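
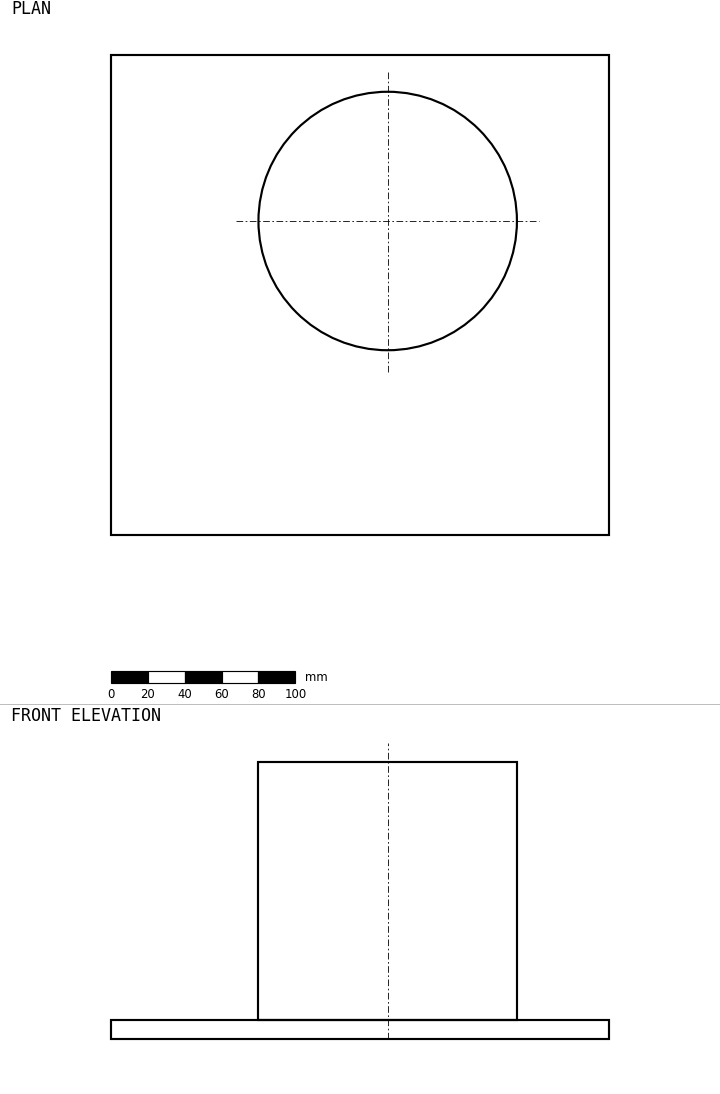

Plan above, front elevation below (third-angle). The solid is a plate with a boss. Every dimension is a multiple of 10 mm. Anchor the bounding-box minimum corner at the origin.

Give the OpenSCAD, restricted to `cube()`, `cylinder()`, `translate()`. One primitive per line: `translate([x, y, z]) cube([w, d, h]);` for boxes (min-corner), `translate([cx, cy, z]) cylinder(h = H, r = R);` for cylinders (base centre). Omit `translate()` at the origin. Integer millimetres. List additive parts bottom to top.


cube([270, 260, 10]);
translate([150, 170, 10]) cylinder(h = 140, r = 70);


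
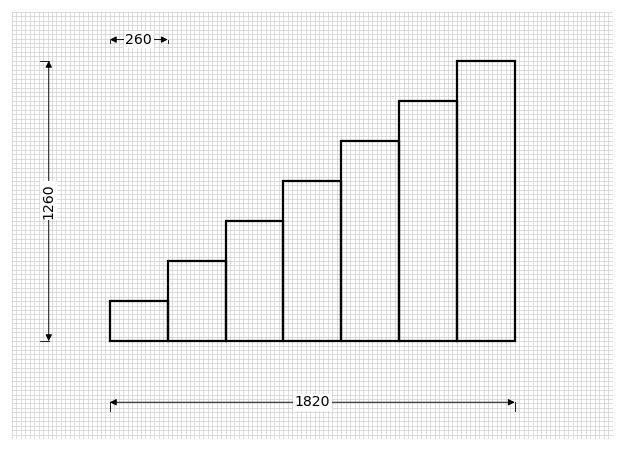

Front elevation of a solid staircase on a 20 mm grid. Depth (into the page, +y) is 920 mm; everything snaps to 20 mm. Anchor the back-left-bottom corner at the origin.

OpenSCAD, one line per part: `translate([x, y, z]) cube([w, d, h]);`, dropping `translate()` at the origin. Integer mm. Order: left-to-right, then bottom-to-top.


cube([260, 920, 180]);
translate([260, 0, 0]) cube([260, 920, 360]);
translate([520, 0, 0]) cube([260, 920, 540]);
translate([780, 0, 0]) cube([260, 920, 720]);
translate([1040, 0, 0]) cube([260, 920, 900]);
translate([1300, 0, 0]) cube([260, 920, 1080]);
translate([1560, 0, 0]) cube([260, 920, 1260]);


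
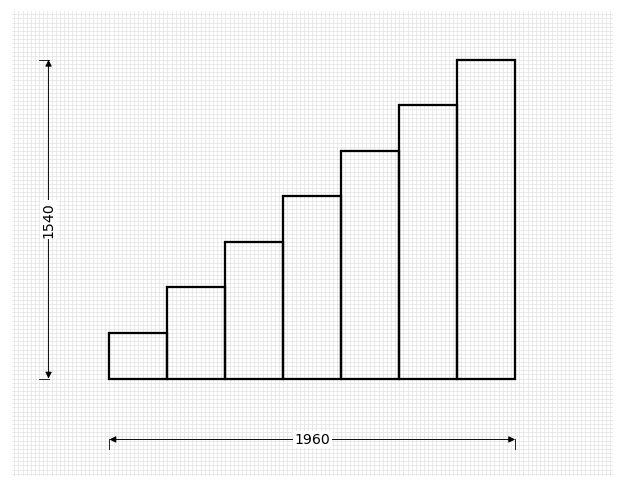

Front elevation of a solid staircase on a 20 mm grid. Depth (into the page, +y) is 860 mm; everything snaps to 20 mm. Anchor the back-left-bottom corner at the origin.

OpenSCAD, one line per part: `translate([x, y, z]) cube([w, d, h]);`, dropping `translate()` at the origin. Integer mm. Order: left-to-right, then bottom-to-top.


cube([280, 860, 220]);
translate([280, 0, 0]) cube([280, 860, 440]);
translate([560, 0, 0]) cube([280, 860, 660]);
translate([840, 0, 0]) cube([280, 860, 880]);
translate([1120, 0, 0]) cube([280, 860, 1100]);
translate([1400, 0, 0]) cube([280, 860, 1320]);
translate([1680, 0, 0]) cube([280, 860, 1540]);


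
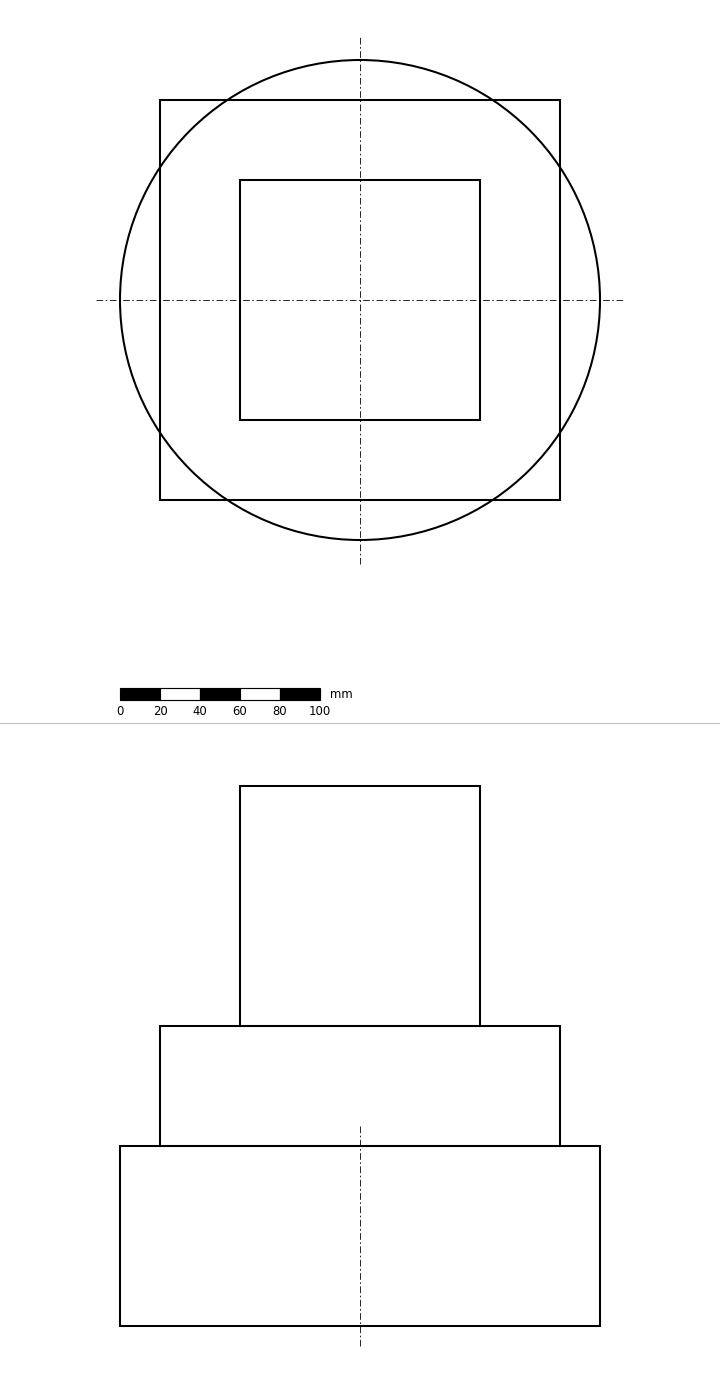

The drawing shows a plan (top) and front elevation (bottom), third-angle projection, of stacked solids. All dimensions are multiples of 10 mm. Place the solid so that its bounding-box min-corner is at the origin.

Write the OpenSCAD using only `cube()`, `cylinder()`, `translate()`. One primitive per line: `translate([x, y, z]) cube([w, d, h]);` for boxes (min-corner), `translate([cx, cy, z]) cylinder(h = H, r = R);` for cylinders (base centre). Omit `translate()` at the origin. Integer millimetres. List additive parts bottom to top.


translate([120, 120, 0]) cylinder(h = 90, r = 120);
translate([20, 20, 90]) cube([200, 200, 60]);
translate([60, 60, 150]) cube([120, 120, 120]);


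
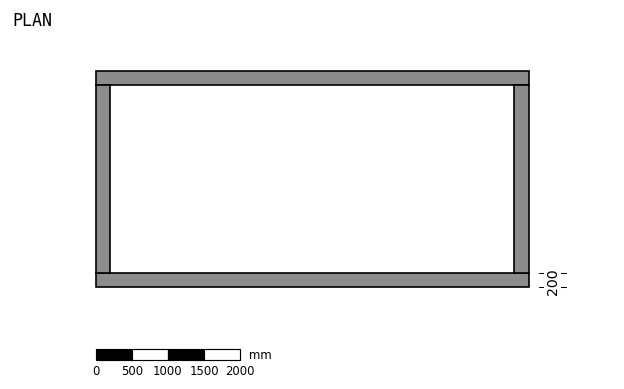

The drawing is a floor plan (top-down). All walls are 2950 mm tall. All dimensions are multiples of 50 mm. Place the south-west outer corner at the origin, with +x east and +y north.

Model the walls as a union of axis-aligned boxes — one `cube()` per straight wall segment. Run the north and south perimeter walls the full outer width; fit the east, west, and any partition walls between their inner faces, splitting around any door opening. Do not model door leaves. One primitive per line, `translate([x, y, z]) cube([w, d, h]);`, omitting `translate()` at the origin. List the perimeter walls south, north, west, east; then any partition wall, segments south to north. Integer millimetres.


cube([6000, 200, 2950]);
translate([0, 2800, 0]) cube([6000, 200, 2950]);
translate([0, 200, 0]) cube([200, 2600, 2950]);
translate([5800, 200, 0]) cube([200, 2600, 2950]);


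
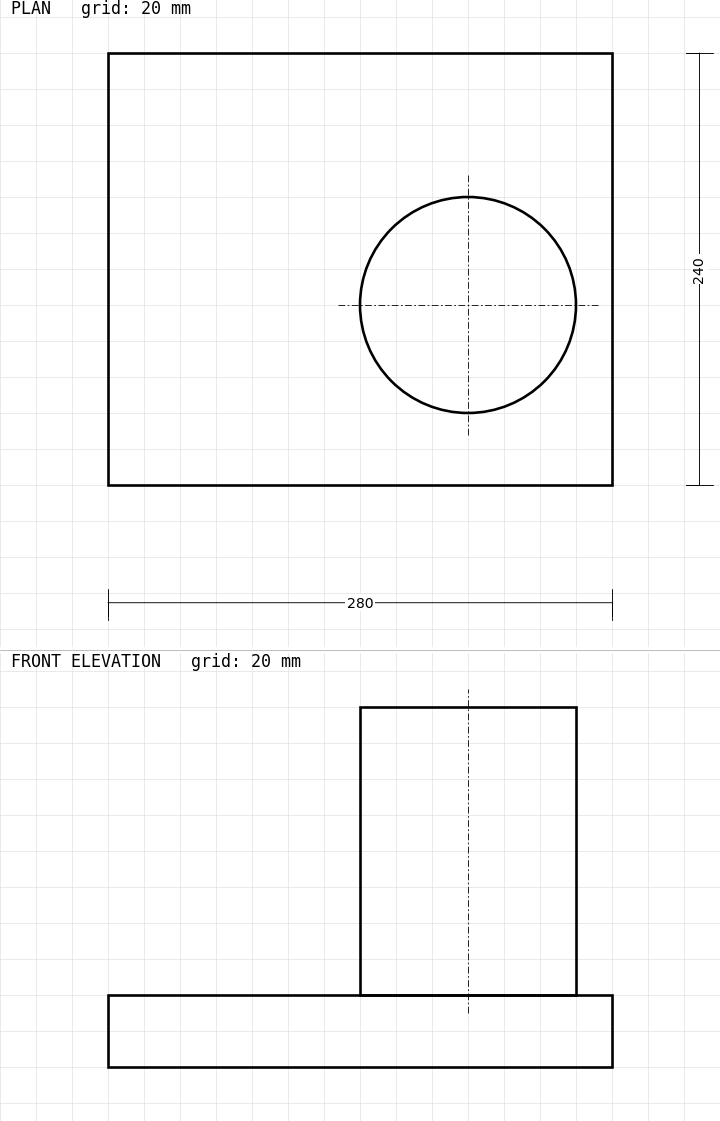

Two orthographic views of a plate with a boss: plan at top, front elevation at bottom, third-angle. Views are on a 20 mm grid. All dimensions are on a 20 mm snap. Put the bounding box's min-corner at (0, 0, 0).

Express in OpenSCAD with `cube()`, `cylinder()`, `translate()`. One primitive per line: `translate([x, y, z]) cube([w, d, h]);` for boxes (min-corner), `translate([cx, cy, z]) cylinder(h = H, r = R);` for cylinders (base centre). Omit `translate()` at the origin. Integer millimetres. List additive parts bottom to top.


cube([280, 240, 40]);
translate([200, 100, 40]) cylinder(h = 160, r = 60);


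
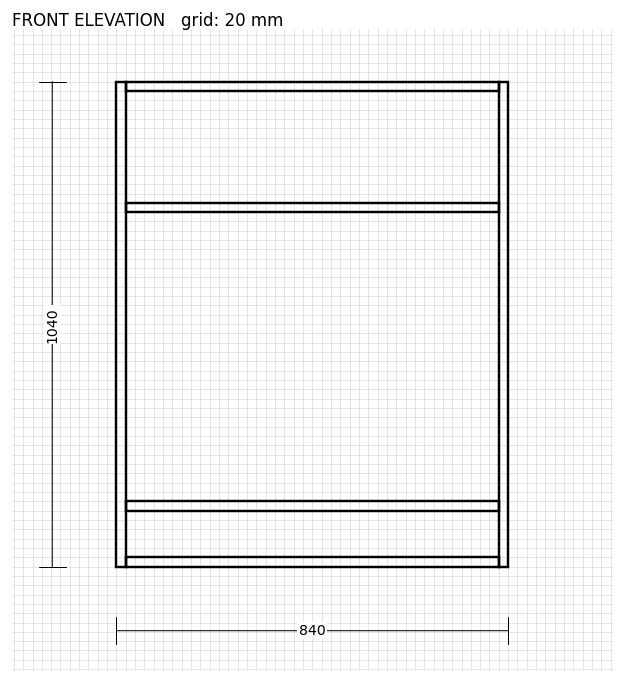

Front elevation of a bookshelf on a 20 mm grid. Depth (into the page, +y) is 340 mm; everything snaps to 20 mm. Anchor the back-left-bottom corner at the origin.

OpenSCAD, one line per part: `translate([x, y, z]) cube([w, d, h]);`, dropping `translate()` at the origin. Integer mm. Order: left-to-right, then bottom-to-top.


cube([20, 340, 1040]);
translate([20, 0, 0]) cube([800, 340, 20]);
translate([20, 0, 120]) cube([800, 340, 20]);
translate([20, 0, 760]) cube([800, 340, 20]);
translate([20, 0, 1020]) cube([800, 340, 20]);
translate([820, 0, 0]) cube([20, 340, 1040]);


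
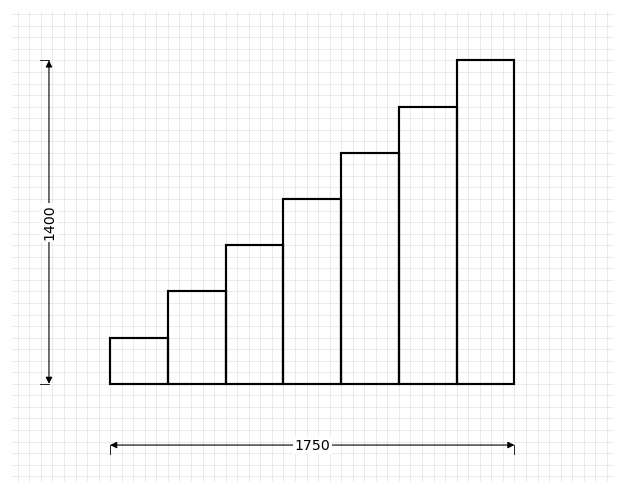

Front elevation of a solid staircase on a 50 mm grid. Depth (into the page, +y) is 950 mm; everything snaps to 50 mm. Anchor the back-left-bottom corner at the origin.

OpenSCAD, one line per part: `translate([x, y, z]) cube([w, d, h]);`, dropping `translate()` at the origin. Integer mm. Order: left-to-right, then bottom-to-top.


cube([250, 950, 200]);
translate([250, 0, 0]) cube([250, 950, 400]);
translate([500, 0, 0]) cube([250, 950, 600]);
translate([750, 0, 0]) cube([250, 950, 800]);
translate([1000, 0, 0]) cube([250, 950, 1000]);
translate([1250, 0, 0]) cube([250, 950, 1200]);
translate([1500, 0, 0]) cube([250, 950, 1400]);


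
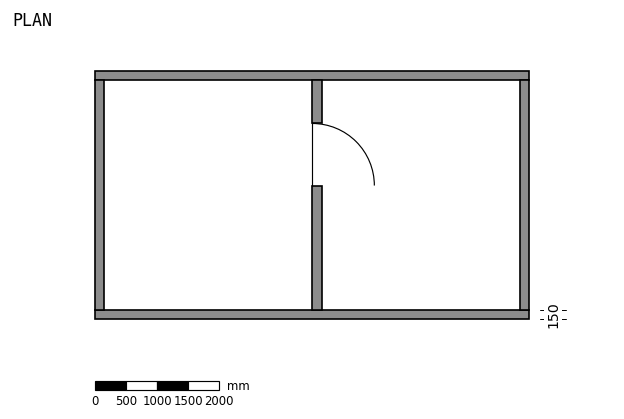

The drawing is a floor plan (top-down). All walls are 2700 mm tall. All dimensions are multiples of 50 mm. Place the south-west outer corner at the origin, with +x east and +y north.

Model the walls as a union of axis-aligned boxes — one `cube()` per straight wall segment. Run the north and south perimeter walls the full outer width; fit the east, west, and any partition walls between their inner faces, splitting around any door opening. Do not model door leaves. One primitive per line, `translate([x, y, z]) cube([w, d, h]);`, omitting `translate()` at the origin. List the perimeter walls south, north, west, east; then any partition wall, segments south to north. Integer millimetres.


cube([7000, 150, 2700]);
translate([0, 3850, 0]) cube([7000, 150, 2700]);
translate([0, 150, 0]) cube([150, 3700, 2700]);
translate([6850, 150, 0]) cube([150, 3700, 2700]);
translate([3500, 150, 0]) cube([150, 2000, 2700]);
translate([3500, 3150, 0]) cube([150, 700, 2700]);


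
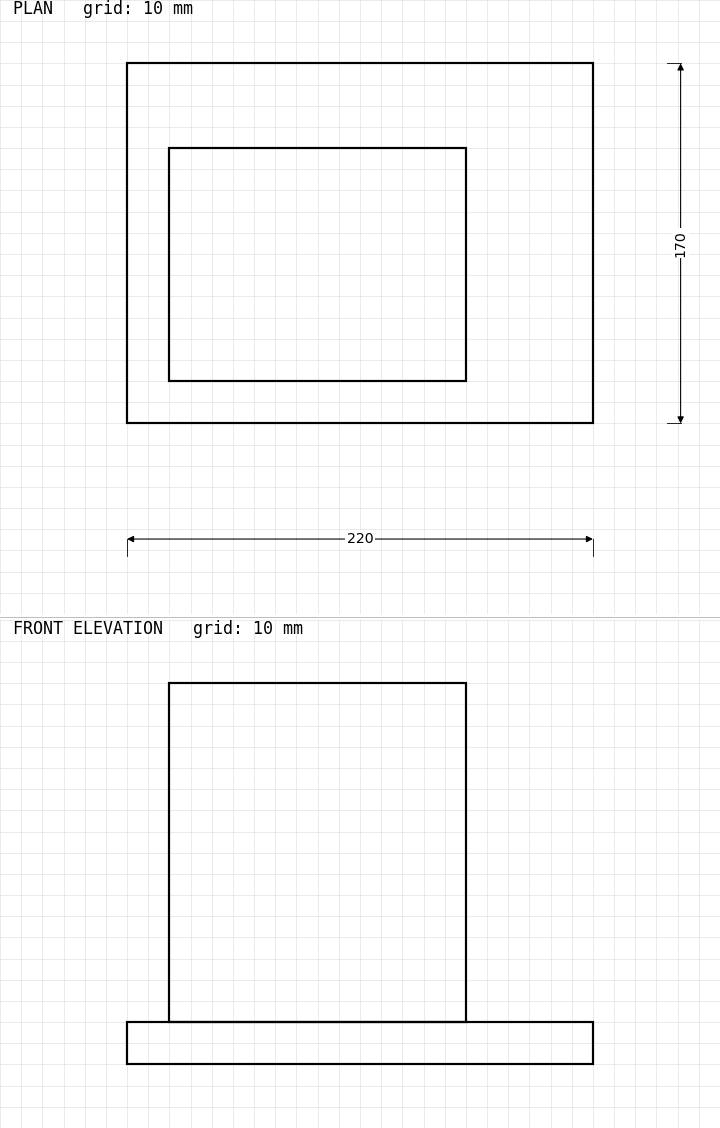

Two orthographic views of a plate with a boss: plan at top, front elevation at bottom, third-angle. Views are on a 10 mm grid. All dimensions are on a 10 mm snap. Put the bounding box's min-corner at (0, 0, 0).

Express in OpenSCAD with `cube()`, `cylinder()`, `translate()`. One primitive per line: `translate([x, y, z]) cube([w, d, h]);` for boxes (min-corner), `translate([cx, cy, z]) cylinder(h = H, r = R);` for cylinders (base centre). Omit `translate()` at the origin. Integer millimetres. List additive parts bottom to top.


cube([220, 170, 20]);
translate([20, 20, 20]) cube([140, 110, 160]);


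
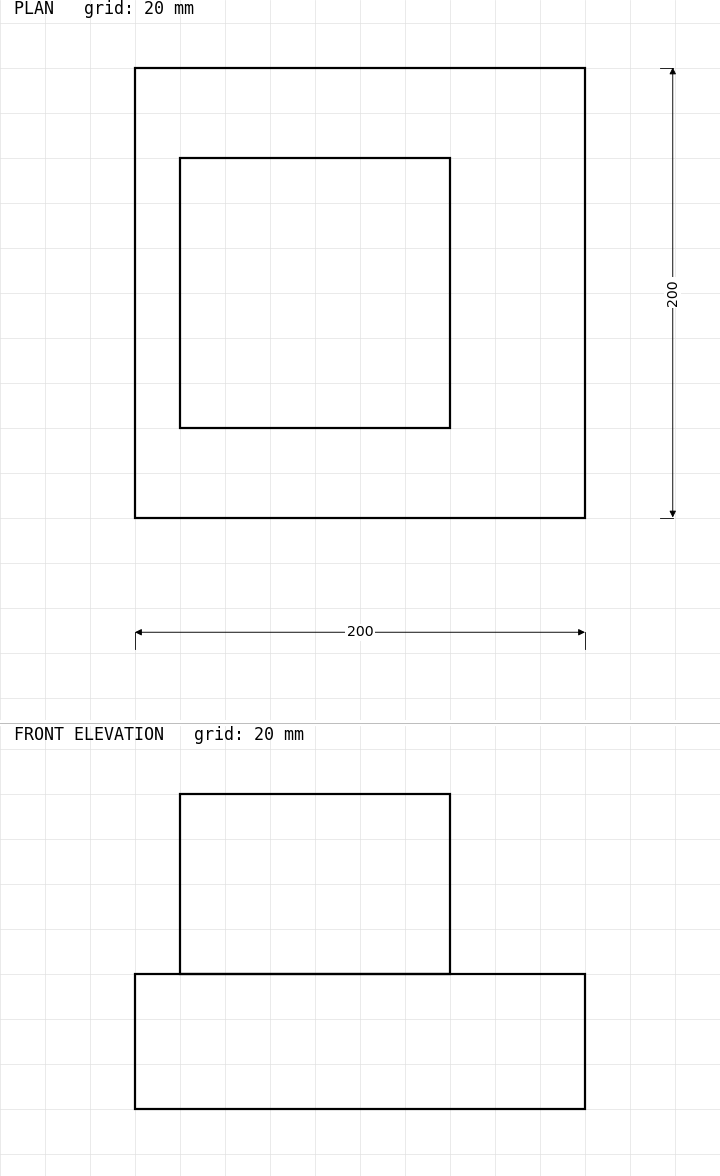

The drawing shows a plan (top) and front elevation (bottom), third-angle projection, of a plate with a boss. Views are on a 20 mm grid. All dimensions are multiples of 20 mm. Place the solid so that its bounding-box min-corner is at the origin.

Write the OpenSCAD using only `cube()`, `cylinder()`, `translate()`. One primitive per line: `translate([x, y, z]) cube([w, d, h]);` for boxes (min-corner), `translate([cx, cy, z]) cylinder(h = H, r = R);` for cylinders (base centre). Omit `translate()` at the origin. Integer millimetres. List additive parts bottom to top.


cube([200, 200, 60]);
translate([20, 40, 60]) cube([120, 120, 80]);


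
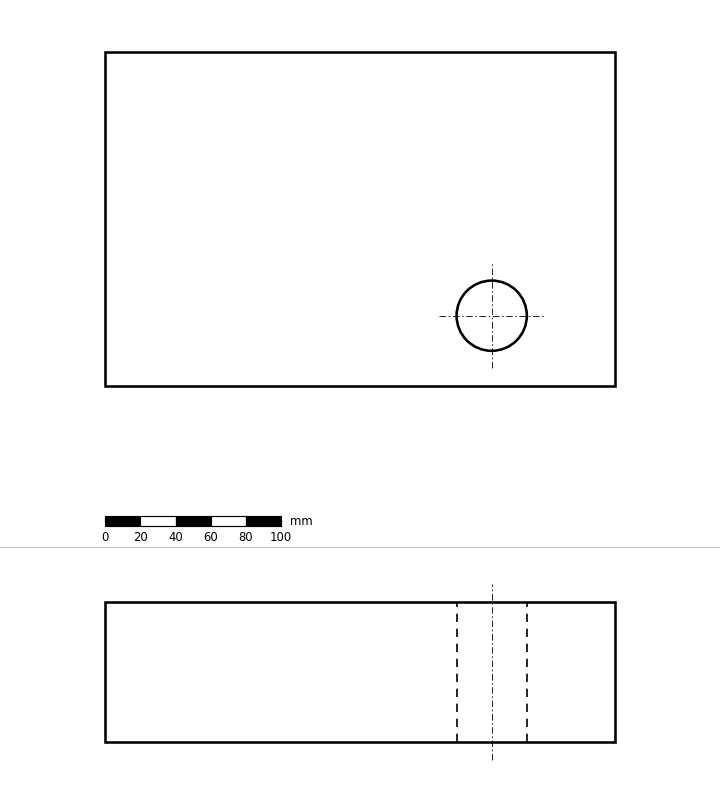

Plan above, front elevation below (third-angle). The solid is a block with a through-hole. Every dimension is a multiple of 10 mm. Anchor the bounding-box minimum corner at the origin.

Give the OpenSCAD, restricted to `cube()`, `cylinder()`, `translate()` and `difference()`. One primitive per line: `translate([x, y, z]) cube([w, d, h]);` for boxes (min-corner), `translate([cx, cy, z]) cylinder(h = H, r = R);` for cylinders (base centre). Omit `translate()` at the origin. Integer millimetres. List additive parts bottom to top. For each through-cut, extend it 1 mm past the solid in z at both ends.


difference() {
  cube([290, 190, 80]);
  translate([220, 40, -1]) cylinder(h = 82, r = 20);
}


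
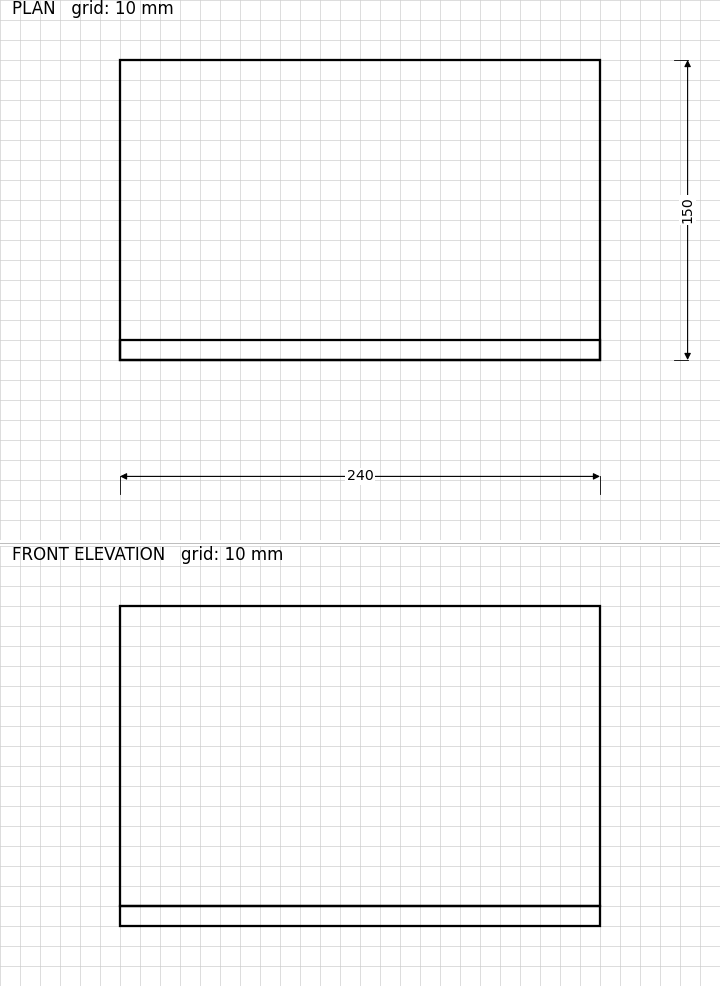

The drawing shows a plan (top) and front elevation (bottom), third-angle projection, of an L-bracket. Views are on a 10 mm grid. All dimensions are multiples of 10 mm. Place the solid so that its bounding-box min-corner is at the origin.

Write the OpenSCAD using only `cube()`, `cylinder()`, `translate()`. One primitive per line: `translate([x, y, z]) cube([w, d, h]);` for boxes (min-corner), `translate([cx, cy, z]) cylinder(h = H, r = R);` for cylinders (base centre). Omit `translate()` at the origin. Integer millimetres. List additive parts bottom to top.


cube([240, 150, 10]);
translate([0, 0, 10]) cube([240, 10, 150]);


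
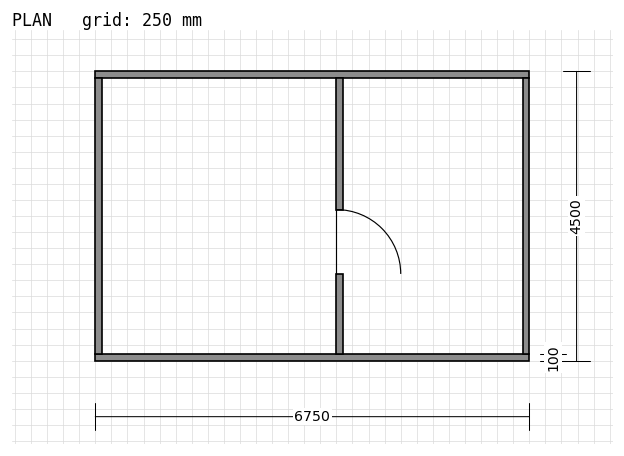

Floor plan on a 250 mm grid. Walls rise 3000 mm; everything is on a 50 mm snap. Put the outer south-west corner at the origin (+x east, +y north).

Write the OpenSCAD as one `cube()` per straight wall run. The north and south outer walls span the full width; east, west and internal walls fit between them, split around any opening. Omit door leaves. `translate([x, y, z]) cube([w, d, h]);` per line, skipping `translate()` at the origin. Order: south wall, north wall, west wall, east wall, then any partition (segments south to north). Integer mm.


cube([6750, 100, 3000]);
translate([0, 4400, 0]) cube([6750, 100, 3000]);
translate([0, 100, 0]) cube([100, 4300, 3000]);
translate([6650, 100, 0]) cube([100, 4300, 3000]);
translate([3750, 100, 0]) cube([100, 1250, 3000]);
translate([3750, 2350, 0]) cube([100, 2050, 3000]);


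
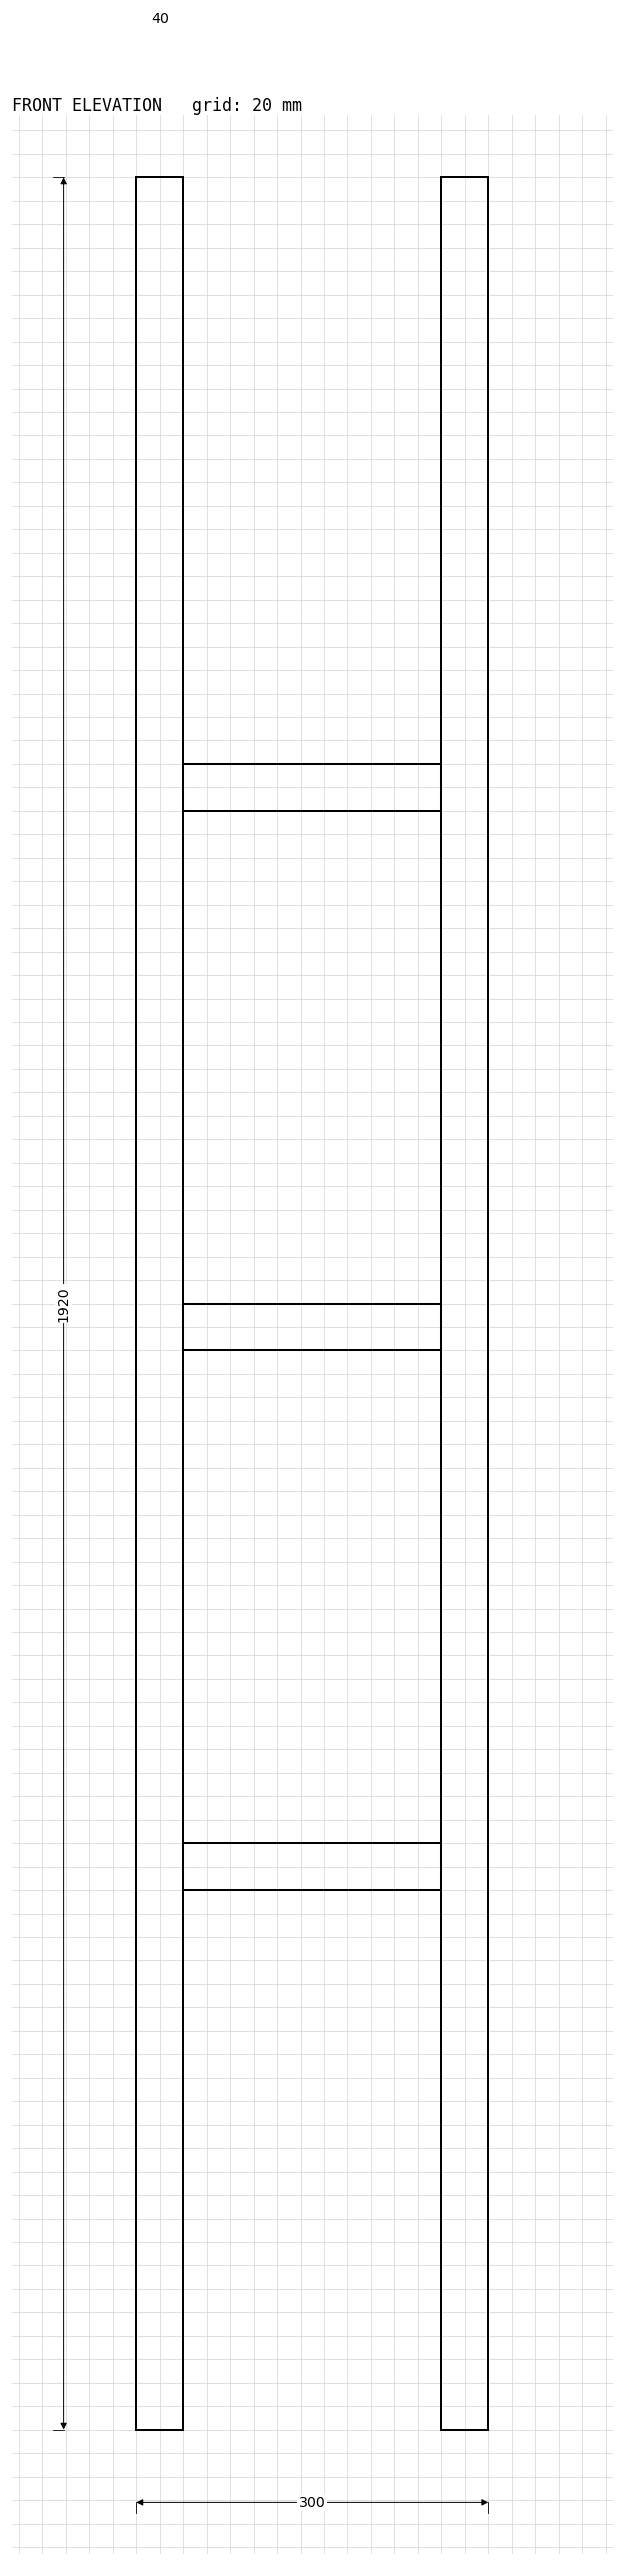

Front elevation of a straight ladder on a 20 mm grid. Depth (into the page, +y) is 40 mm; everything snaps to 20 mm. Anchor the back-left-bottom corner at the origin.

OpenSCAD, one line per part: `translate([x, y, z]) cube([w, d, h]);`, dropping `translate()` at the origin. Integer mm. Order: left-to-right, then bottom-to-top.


cube([40, 40, 1920]);
translate([40, 0, 460]) cube([220, 40, 40]);
translate([40, 0, 920]) cube([220, 40, 40]);
translate([40, 0, 1380]) cube([220, 40, 40]);
translate([260, 0, 0]) cube([40, 40, 1920]);


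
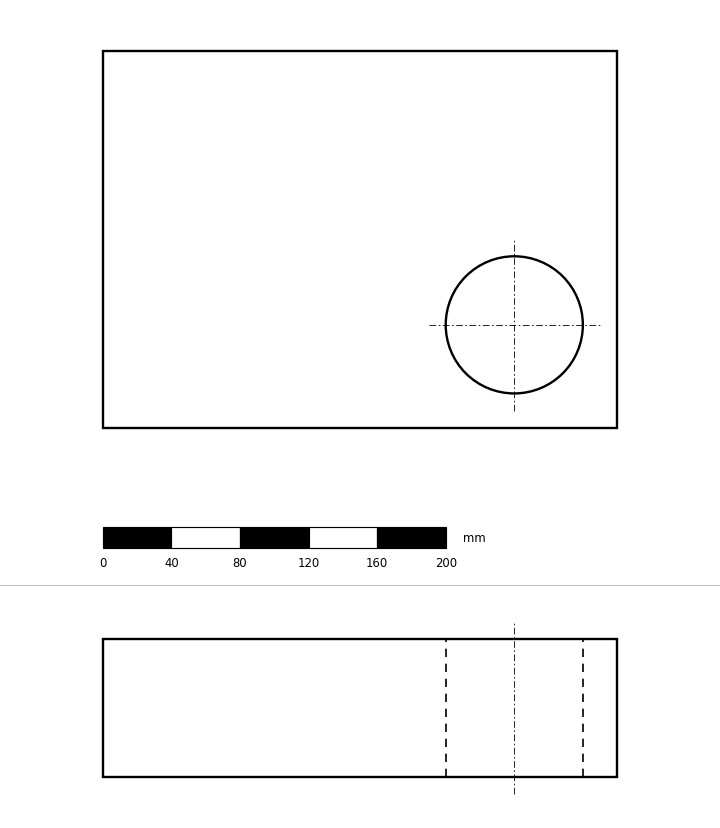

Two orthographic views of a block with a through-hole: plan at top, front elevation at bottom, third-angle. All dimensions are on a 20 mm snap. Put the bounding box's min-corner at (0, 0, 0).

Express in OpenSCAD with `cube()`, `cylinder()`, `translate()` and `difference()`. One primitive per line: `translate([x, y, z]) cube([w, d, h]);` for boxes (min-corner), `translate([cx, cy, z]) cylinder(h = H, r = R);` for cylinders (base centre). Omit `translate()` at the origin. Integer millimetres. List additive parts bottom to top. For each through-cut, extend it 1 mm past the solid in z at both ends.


difference() {
  cube([300, 220, 80]);
  translate([240, 60, -1]) cylinder(h = 82, r = 40);
}


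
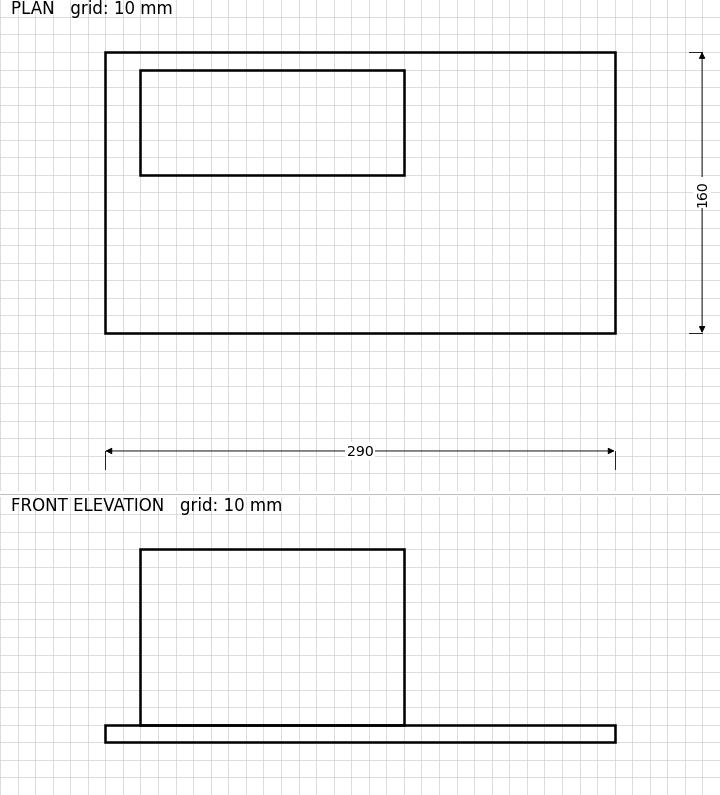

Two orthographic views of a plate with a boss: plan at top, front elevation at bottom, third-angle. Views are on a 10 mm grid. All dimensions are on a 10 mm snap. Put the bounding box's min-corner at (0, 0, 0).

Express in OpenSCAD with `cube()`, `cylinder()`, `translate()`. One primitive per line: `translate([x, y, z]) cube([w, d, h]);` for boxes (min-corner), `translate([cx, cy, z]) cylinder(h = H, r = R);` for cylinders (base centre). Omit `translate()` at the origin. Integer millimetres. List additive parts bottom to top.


cube([290, 160, 10]);
translate([20, 90, 10]) cube([150, 60, 100]);


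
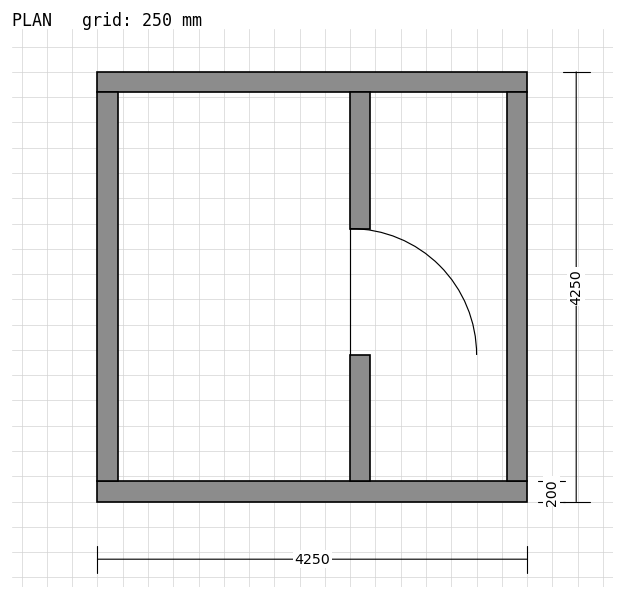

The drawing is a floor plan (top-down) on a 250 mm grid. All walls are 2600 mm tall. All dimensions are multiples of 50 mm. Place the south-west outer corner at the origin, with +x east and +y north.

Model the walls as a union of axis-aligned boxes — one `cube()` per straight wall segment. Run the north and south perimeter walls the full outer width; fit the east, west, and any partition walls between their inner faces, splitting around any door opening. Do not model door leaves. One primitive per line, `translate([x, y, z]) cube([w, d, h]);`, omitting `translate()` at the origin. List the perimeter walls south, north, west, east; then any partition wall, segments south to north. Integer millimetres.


cube([4250, 200, 2600]);
translate([0, 4050, 0]) cube([4250, 200, 2600]);
translate([0, 200, 0]) cube([200, 3850, 2600]);
translate([4050, 200, 0]) cube([200, 3850, 2600]);
translate([2500, 200, 0]) cube([200, 1250, 2600]);
translate([2500, 2700, 0]) cube([200, 1350, 2600]);


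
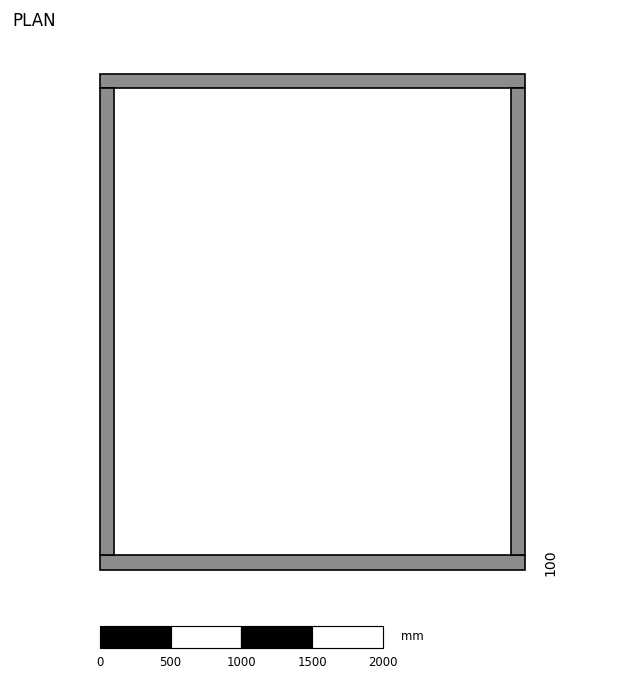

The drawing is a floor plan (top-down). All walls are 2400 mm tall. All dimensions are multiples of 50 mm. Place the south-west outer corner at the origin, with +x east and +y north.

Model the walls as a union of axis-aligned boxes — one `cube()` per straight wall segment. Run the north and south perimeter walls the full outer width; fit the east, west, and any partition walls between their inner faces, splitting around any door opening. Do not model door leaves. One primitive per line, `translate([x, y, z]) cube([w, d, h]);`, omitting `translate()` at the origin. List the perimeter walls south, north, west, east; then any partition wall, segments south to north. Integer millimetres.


cube([3000, 100, 2400]);
translate([0, 3400, 0]) cube([3000, 100, 2400]);
translate([0, 100, 0]) cube([100, 3300, 2400]);
translate([2900, 100, 0]) cube([100, 3300, 2400]);


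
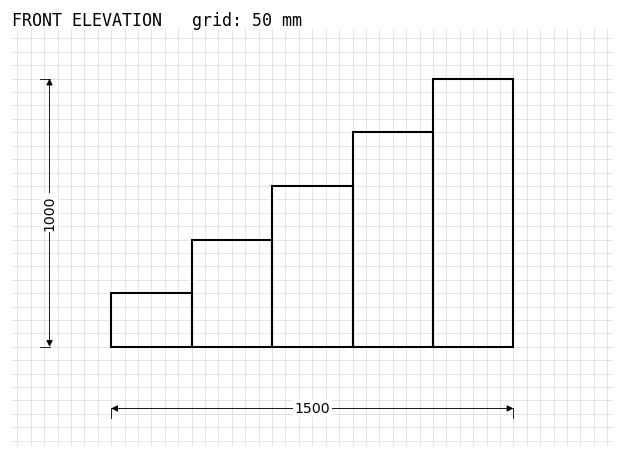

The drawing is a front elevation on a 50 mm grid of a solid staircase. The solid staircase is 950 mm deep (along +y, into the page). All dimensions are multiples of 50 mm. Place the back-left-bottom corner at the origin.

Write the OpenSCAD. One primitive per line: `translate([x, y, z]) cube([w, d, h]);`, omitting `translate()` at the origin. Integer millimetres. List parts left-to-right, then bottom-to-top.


cube([300, 950, 200]);
translate([300, 0, 0]) cube([300, 950, 400]);
translate([600, 0, 0]) cube([300, 950, 600]);
translate([900, 0, 0]) cube([300, 950, 800]);
translate([1200, 0, 0]) cube([300, 950, 1000]);


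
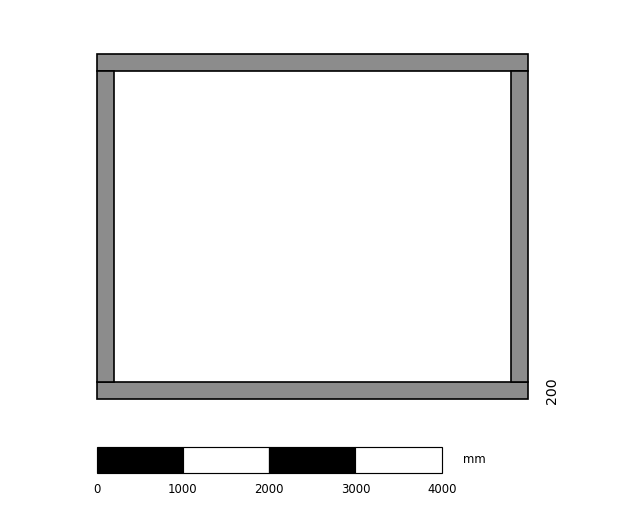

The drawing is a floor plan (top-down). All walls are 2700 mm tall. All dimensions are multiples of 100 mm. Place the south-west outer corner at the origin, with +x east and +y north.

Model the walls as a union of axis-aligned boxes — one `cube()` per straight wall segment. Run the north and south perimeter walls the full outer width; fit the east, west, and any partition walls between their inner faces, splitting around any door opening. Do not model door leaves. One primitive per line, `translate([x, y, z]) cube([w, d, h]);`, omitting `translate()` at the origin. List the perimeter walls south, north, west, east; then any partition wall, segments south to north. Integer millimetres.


cube([5000, 200, 2700]);
translate([0, 3800, 0]) cube([5000, 200, 2700]);
translate([0, 200, 0]) cube([200, 3600, 2700]);
translate([4800, 200, 0]) cube([200, 3600, 2700]);


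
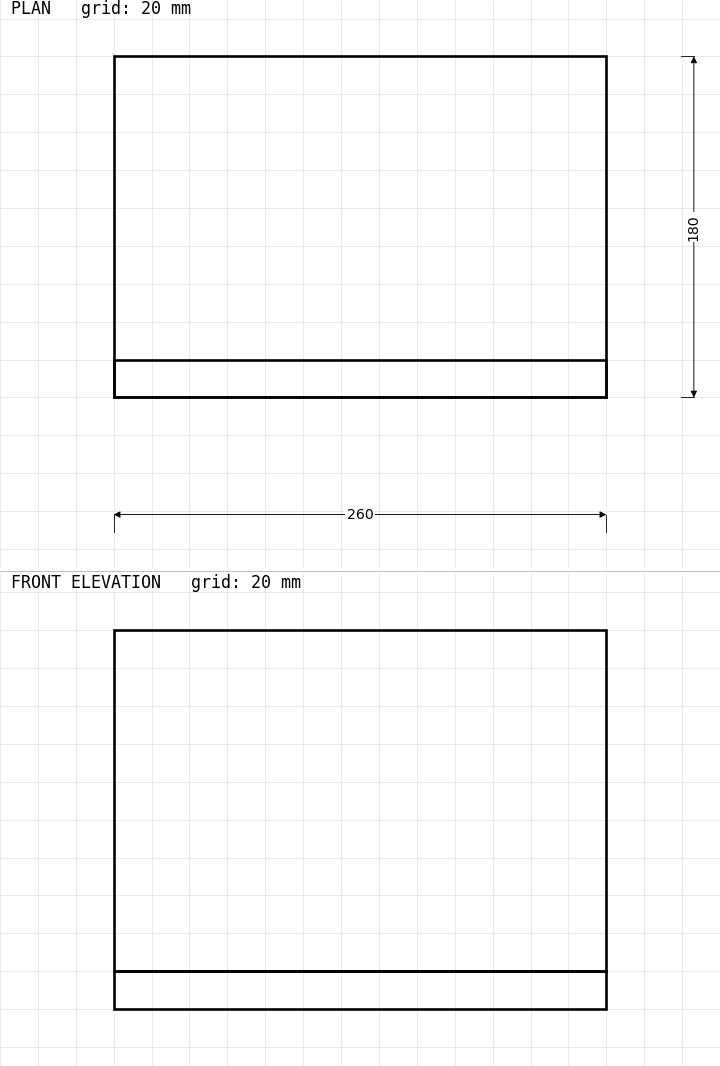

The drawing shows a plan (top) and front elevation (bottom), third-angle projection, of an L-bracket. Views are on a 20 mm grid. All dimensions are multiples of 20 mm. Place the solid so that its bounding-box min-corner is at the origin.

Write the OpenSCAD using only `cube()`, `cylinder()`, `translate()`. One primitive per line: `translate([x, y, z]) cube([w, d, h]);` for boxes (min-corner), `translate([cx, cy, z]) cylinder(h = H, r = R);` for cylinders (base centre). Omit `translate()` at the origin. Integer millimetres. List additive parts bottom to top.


cube([260, 180, 20]);
translate([0, 0, 20]) cube([260, 20, 180]);


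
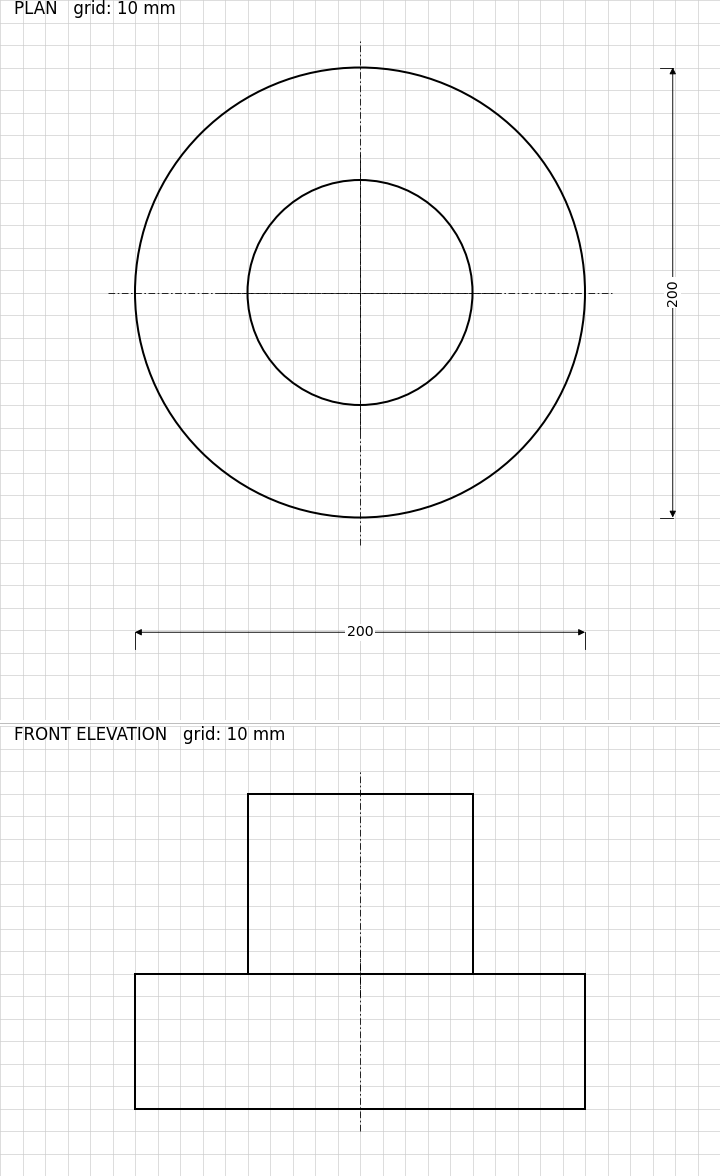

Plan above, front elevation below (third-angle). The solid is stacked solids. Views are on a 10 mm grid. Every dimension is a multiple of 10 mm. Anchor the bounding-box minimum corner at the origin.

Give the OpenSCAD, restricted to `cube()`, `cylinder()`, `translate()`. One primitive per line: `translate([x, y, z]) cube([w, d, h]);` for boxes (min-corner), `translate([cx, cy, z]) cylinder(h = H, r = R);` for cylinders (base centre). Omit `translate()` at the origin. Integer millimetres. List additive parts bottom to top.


translate([100, 100, 0]) cylinder(h = 60, r = 100);
translate([100, 100, 60]) cylinder(h = 80, r = 50);


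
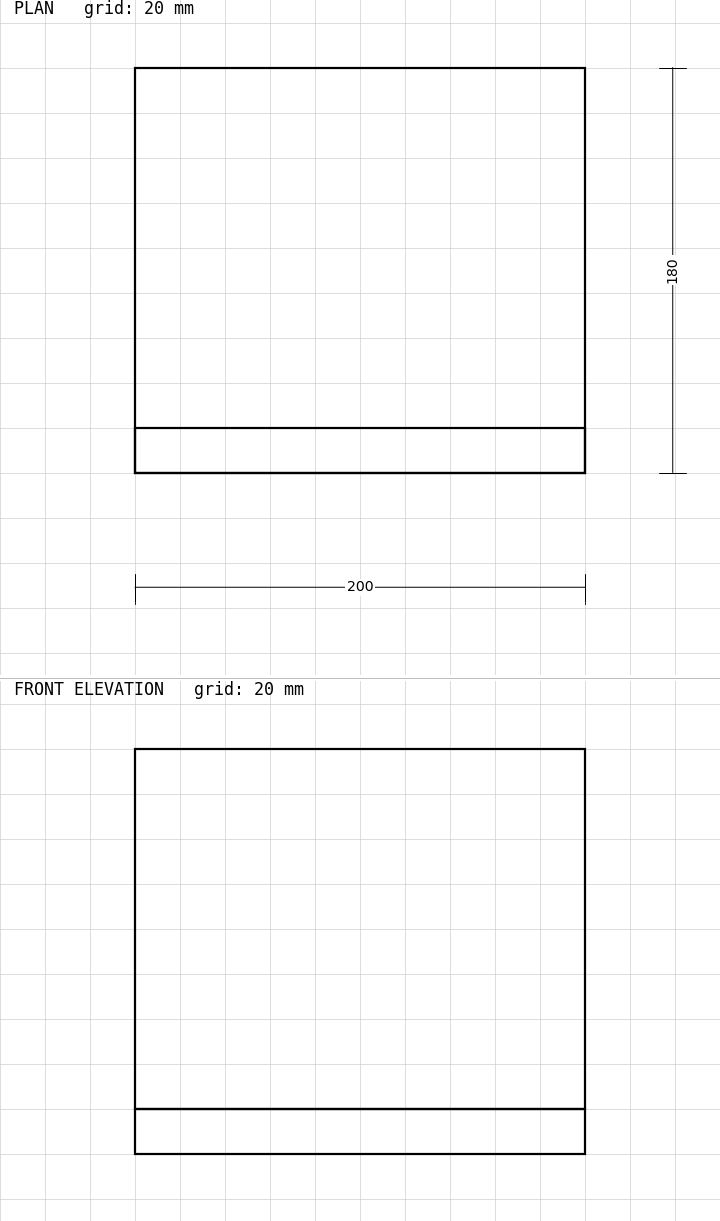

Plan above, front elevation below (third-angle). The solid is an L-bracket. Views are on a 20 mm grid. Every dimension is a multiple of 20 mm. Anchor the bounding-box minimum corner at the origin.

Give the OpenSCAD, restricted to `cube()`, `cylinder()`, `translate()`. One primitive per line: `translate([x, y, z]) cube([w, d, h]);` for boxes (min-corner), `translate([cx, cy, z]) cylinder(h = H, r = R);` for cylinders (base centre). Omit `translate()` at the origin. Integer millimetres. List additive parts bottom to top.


cube([200, 180, 20]);
translate([0, 0, 20]) cube([200, 20, 160]);


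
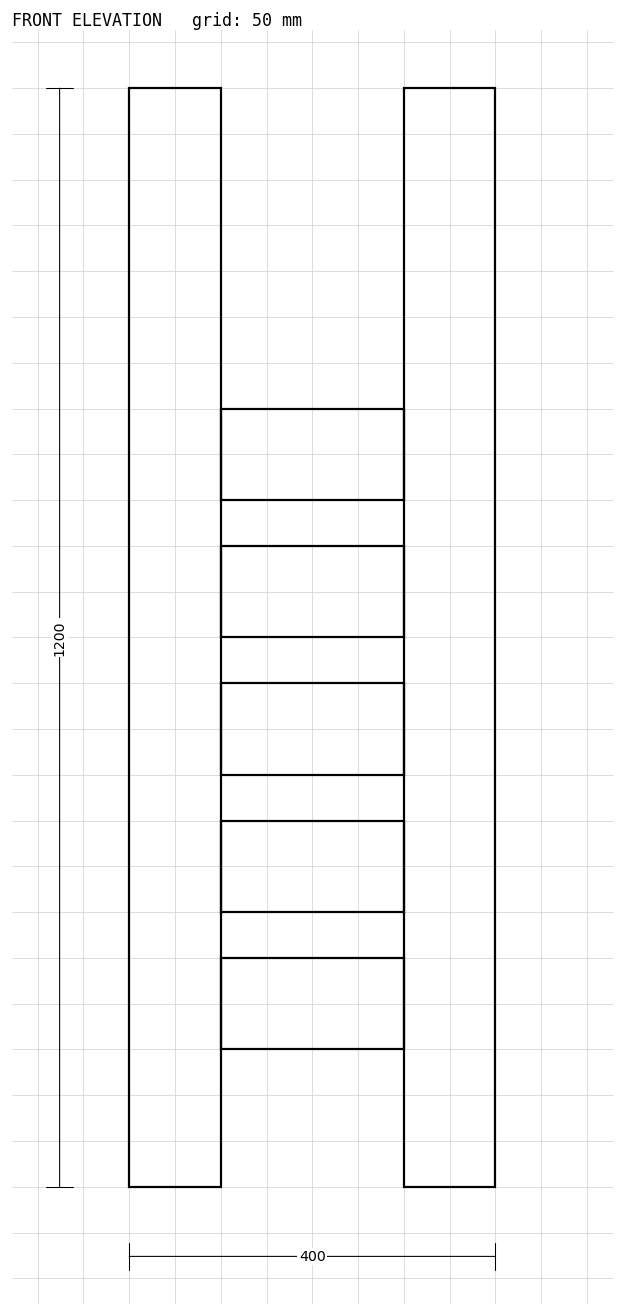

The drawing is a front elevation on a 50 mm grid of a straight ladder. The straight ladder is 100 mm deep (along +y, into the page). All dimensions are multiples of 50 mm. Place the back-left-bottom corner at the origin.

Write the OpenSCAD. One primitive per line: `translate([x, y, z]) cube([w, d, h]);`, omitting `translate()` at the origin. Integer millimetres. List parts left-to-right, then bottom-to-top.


cube([100, 100, 1200]);
translate([100, 0, 150]) cube([200, 100, 100]);
translate([100, 0, 300]) cube([200, 100, 100]);
translate([100, 0, 450]) cube([200, 100, 100]);
translate([100, 0, 600]) cube([200, 100, 100]);
translate([100, 0, 750]) cube([200, 100, 100]);
translate([300, 0, 0]) cube([100, 100, 1200]);


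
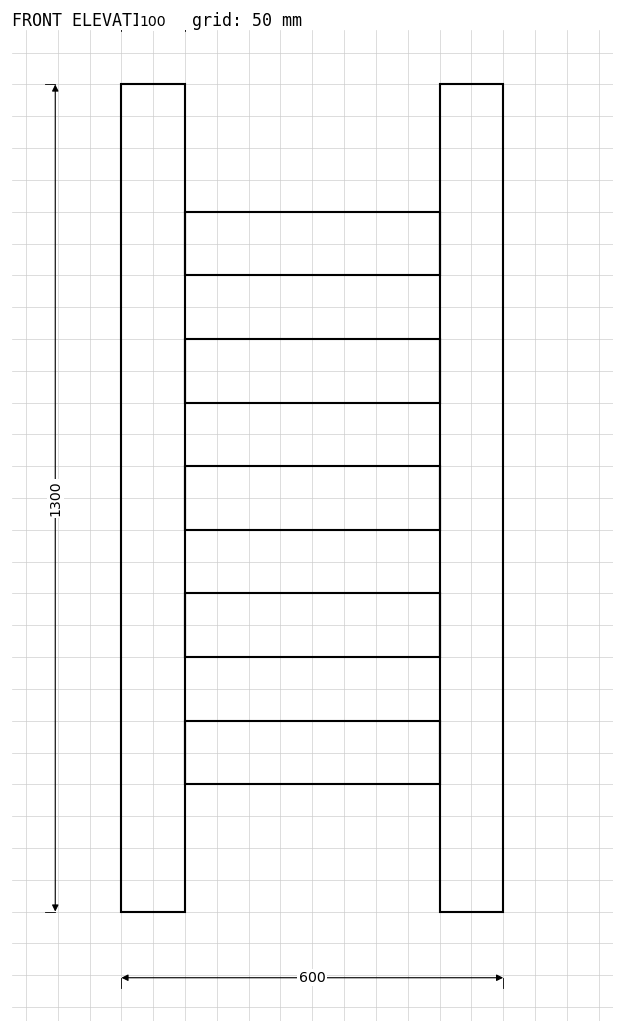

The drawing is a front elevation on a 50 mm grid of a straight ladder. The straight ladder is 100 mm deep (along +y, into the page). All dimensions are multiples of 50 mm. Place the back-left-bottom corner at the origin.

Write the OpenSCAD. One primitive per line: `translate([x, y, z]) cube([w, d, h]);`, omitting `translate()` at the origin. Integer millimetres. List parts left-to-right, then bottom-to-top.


cube([100, 100, 1300]);
translate([100, 0, 200]) cube([400, 100, 100]);
translate([100, 0, 400]) cube([400, 100, 100]);
translate([100, 0, 600]) cube([400, 100, 100]);
translate([100, 0, 800]) cube([400, 100, 100]);
translate([100, 0, 1000]) cube([400, 100, 100]);
translate([500, 0, 0]) cube([100, 100, 1300]);


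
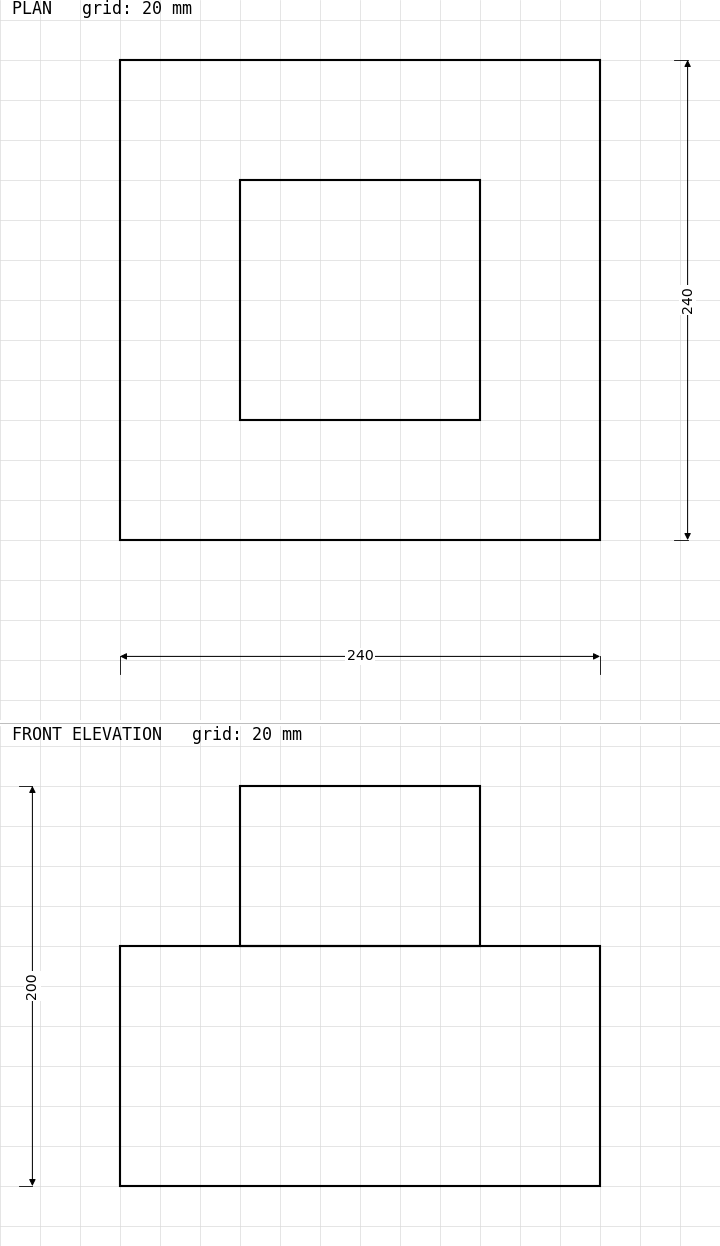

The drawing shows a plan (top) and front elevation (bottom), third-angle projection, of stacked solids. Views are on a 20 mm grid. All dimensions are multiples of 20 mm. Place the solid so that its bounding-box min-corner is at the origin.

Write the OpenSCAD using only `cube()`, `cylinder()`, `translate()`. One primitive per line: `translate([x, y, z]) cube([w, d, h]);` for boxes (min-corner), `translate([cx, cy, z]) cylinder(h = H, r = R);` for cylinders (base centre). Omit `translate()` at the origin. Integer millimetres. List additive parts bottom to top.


cube([240, 240, 120]);
translate([60, 60, 120]) cube([120, 120, 80]);


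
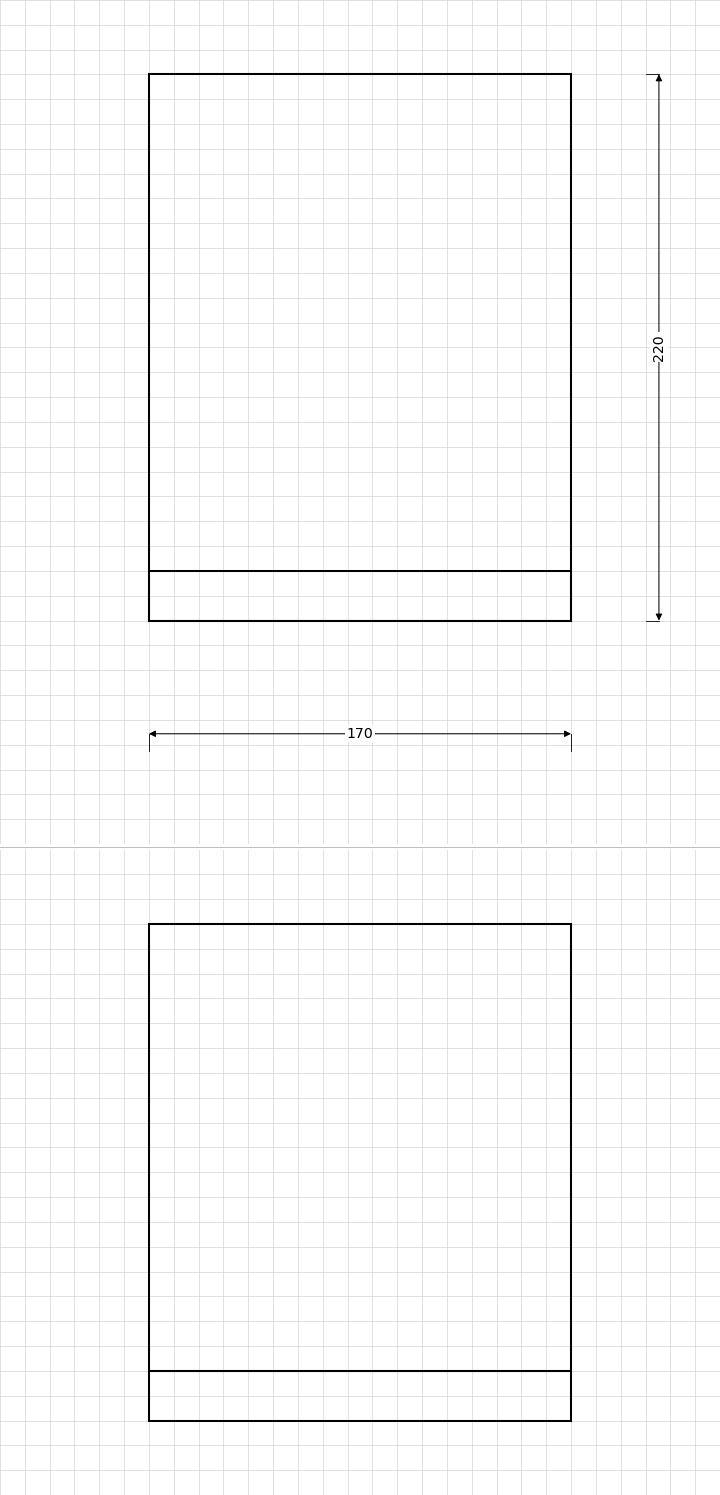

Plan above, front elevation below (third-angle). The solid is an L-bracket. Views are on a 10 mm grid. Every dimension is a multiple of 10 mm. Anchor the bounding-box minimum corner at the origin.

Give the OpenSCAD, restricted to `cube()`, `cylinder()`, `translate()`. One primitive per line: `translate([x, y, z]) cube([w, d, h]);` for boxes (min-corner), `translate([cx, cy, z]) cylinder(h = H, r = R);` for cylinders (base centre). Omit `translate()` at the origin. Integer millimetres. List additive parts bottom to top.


cube([170, 220, 20]);
translate([0, 0, 20]) cube([170, 20, 180]);


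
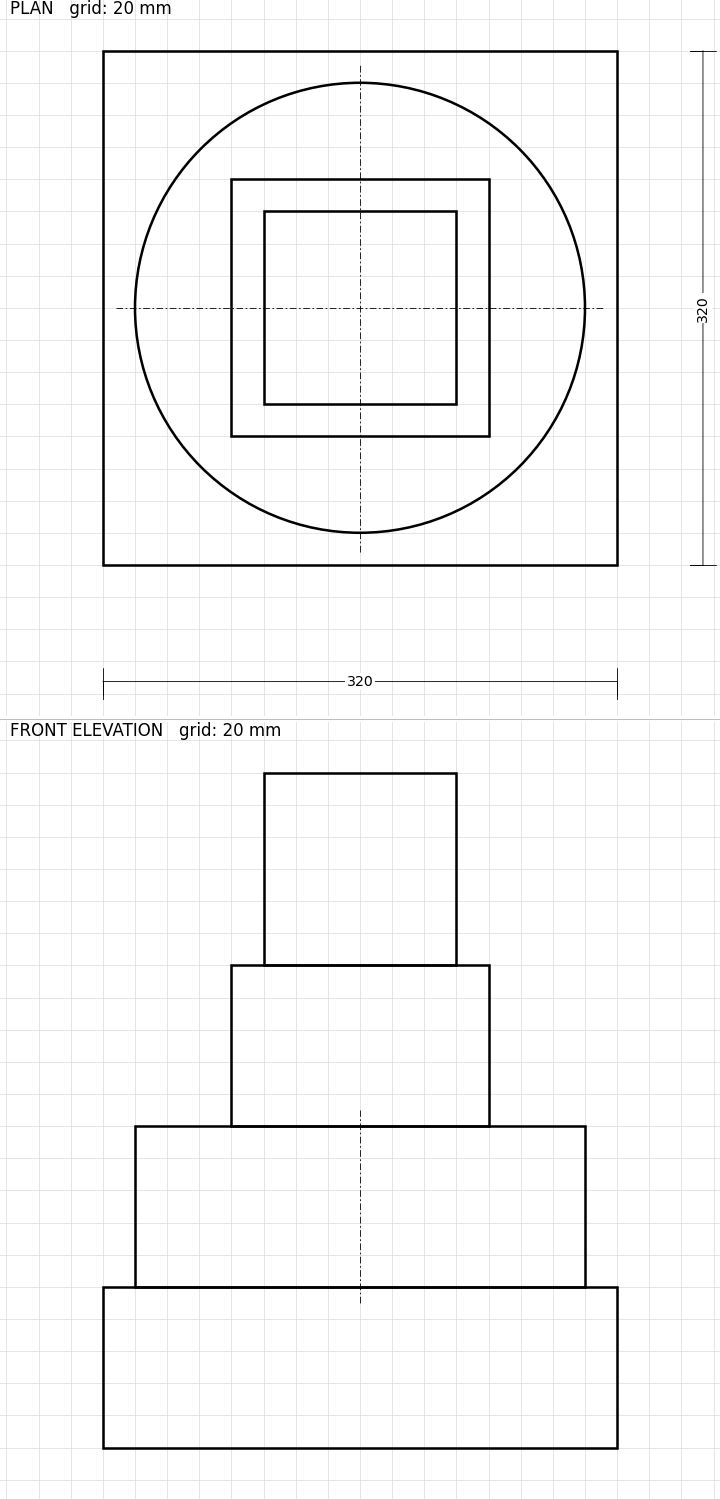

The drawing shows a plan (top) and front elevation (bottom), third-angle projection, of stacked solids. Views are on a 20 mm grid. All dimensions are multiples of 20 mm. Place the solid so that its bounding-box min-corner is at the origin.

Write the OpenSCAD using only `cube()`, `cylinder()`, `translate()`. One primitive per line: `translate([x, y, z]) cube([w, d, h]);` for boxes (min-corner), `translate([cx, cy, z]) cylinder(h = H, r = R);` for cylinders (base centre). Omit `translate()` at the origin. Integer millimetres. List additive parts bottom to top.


cube([320, 320, 100]);
translate([160, 160, 100]) cylinder(h = 100, r = 140);
translate([80, 80, 200]) cube([160, 160, 100]);
translate([100, 100, 300]) cube([120, 120, 120]);


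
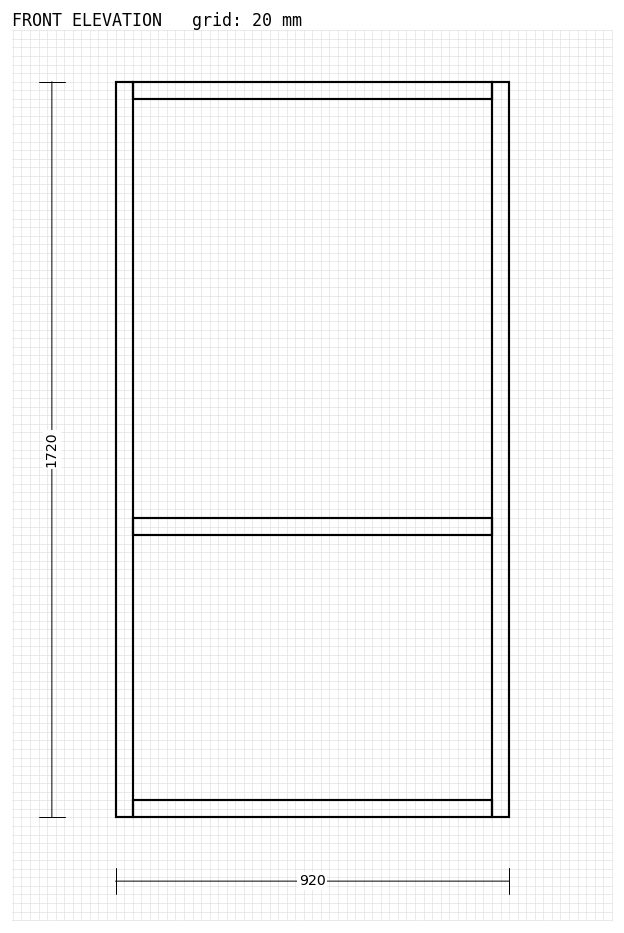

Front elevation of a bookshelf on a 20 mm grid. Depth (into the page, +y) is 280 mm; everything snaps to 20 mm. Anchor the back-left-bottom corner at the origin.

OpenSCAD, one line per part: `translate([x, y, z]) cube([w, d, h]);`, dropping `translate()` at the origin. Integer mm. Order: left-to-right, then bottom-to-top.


cube([40, 280, 1720]);
translate([40, 0, 0]) cube([840, 280, 40]);
translate([40, 0, 660]) cube([840, 280, 40]);
translate([40, 0, 1680]) cube([840, 280, 40]);
translate([880, 0, 0]) cube([40, 280, 1720]);


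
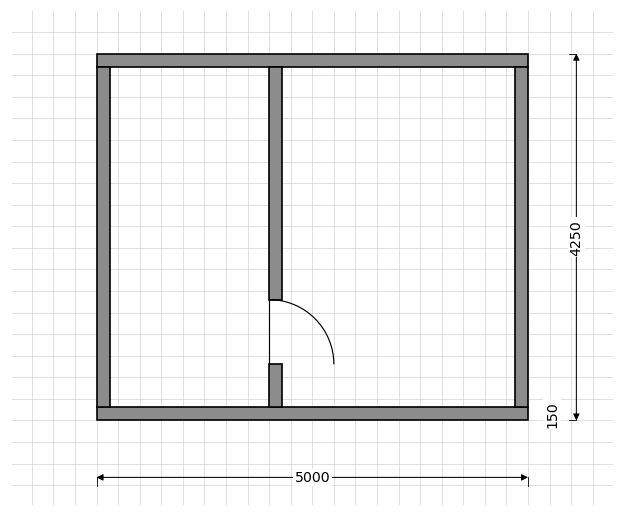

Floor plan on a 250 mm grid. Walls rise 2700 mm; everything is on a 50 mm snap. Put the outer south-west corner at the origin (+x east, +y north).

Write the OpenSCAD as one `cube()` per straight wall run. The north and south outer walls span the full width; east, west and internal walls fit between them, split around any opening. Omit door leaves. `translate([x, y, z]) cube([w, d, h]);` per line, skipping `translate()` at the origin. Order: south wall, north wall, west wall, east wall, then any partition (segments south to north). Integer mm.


cube([5000, 150, 2700]);
translate([0, 4100, 0]) cube([5000, 150, 2700]);
translate([0, 150, 0]) cube([150, 3950, 2700]);
translate([4850, 150, 0]) cube([150, 3950, 2700]);
translate([2000, 150, 0]) cube([150, 500, 2700]);
translate([2000, 1400, 0]) cube([150, 2700, 2700]);


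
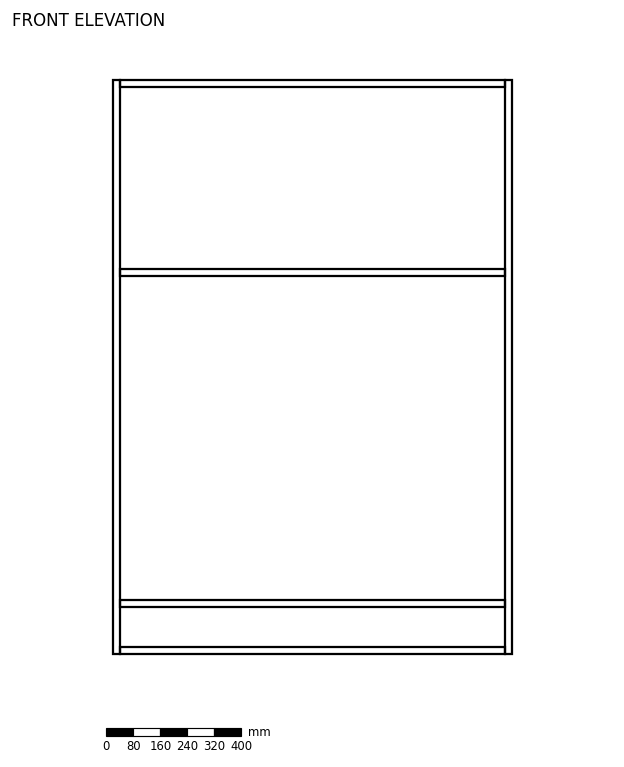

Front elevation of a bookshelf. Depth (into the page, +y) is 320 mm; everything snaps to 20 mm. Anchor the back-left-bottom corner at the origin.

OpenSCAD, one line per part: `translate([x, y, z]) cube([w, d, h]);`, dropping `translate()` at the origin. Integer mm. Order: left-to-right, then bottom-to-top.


cube([20, 320, 1700]);
translate([20, 0, 0]) cube([1140, 320, 20]);
translate([20, 0, 140]) cube([1140, 320, 20]);
translate([20, 0, 1120]) cube([1140, 320, 20]);
translate([20, 0, 1680]) cube([1140, 320, 20]);
translate([1160, 0, 0]) cube([20, 320, 1700]);


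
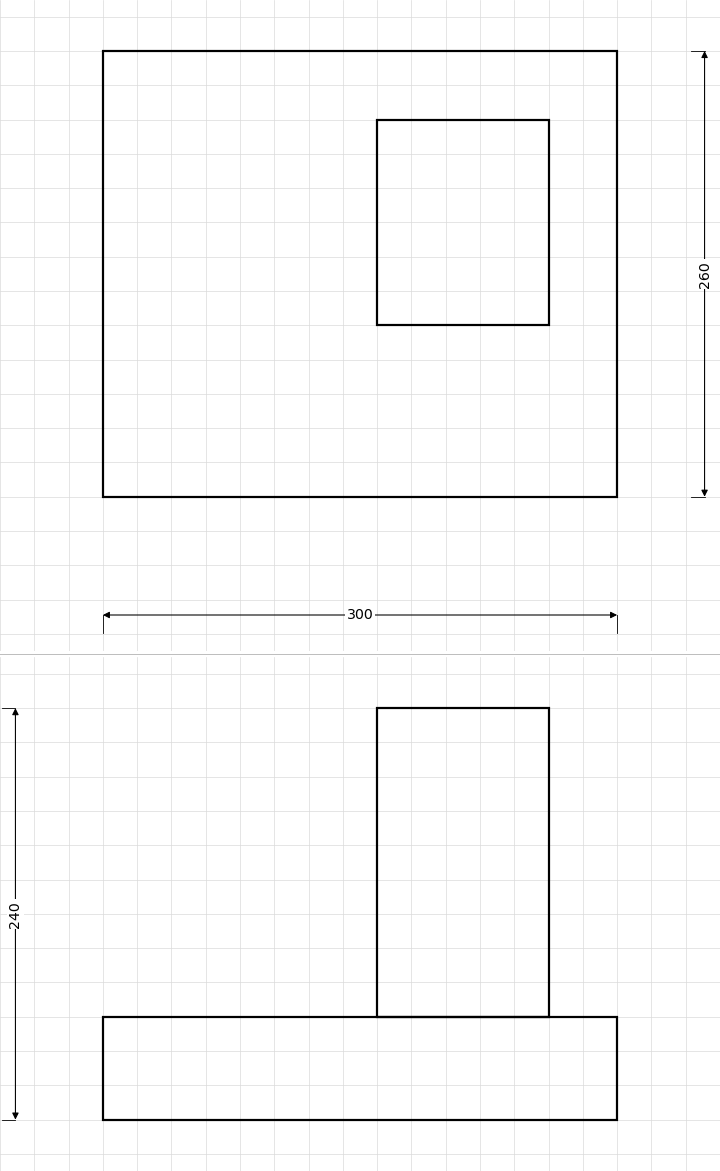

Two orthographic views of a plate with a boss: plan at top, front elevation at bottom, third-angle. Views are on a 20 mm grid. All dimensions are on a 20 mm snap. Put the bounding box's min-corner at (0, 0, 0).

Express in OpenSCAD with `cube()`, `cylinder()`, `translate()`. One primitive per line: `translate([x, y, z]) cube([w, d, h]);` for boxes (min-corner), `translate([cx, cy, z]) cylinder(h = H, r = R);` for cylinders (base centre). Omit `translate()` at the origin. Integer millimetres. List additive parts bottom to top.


cube([300, 260, 60]);
translate([160, 100, 60]) cube([100, 120, 180]);


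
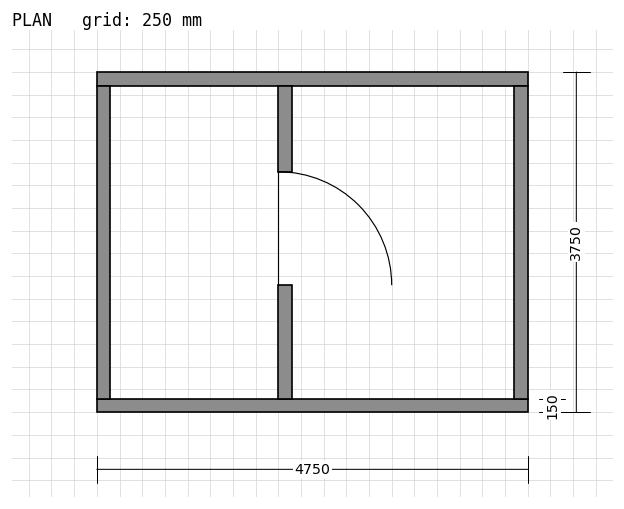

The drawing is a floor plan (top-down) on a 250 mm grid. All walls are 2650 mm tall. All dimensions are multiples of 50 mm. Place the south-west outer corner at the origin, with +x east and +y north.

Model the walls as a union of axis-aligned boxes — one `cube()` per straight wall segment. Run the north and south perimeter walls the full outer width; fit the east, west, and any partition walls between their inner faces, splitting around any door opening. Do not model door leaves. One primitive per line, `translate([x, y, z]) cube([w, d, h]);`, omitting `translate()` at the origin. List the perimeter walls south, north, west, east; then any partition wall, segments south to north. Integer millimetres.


cube([4750, 150, 2650]);
translate([0, 3600, 0]) cube([4750, 150, 2650]);
translate([0, 150, 0]) cube([150, 3450, 2650]);
translate([4600, 150, 0]) cube([150, 3450, 2650]);
translate([2000, 150, 0]) cube([150, 1250, 2650]);
translate([2000, 2650, 0]) cube([150, 950, 2650]);


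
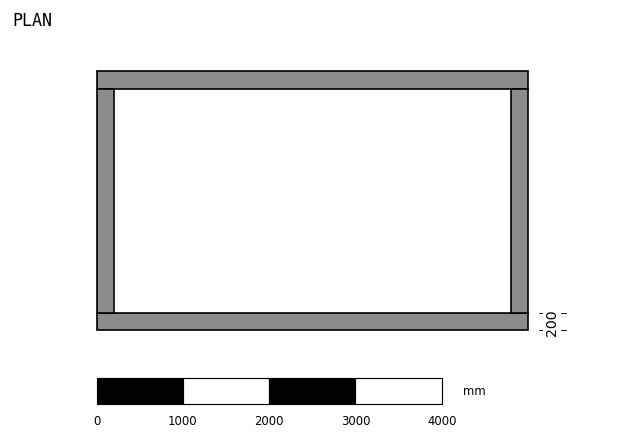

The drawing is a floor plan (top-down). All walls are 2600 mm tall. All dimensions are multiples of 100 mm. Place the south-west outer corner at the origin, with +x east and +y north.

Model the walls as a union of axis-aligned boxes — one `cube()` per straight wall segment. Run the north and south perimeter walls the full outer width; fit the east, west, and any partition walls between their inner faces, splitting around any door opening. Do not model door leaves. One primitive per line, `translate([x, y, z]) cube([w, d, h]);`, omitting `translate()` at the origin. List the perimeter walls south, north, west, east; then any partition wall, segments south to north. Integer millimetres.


cube([5000, 200, 2600]);
translate([0, 2800, 0]) cube([5000, 200, 2600]);
translate([0, 200, 0]) cube([200, 2600, 2600]);
translate([4800, 200, 0]) cube([200, 2600, 2600]);


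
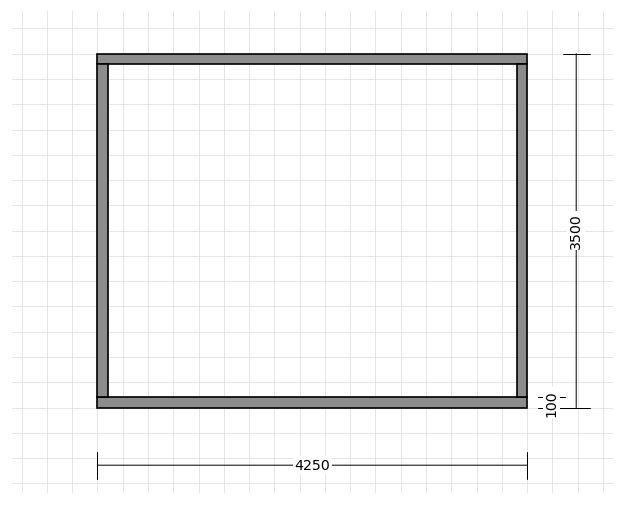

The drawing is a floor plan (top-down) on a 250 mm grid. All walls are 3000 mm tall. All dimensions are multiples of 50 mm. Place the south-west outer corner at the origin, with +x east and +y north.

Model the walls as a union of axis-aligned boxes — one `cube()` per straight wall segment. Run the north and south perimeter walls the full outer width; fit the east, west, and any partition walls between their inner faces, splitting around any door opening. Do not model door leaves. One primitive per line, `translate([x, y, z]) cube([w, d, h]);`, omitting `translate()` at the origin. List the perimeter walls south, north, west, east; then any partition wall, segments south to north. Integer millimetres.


cube([4250, 100, 3000]);
translate([0, 3400, 0]) cube([4250, 100, 3000]);
translate([0, 100, 0]) cube([100, 3300, 3000]);
translate([4150, 100, 0]) cube([100, 3300, 3000]);
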